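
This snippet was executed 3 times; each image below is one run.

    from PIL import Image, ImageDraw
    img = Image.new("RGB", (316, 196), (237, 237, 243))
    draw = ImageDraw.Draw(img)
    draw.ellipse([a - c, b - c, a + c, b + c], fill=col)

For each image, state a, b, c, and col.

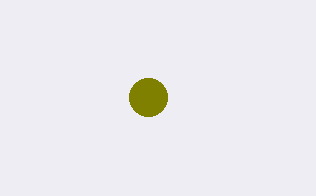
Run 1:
a = 148, b = 97, c = 19, col = 'olive'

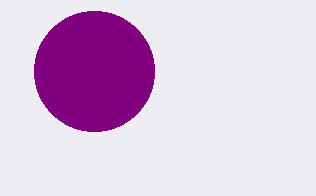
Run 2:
a = 94; b = 71; c = 60; col = 'purple'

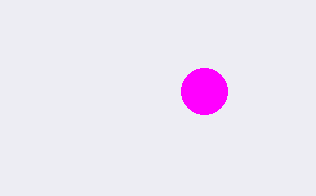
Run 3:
a = 204; b = 91; c = 23; col = 'magenta'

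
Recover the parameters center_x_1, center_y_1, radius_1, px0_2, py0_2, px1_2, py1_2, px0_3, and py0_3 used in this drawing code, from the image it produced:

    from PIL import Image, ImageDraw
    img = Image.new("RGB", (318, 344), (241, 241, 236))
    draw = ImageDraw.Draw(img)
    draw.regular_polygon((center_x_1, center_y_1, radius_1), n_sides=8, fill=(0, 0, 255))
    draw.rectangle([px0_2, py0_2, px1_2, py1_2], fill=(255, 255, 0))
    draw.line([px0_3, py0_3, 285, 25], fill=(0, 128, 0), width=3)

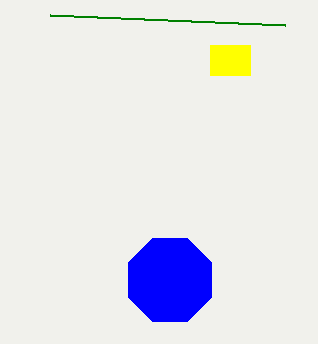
center_x_1 = 170
center_y_1 = 280
radius_1 = 45
px0_2 = 210
py0_2 = 45
px1_2 = 250
py1_2 = 75
px0_3 = 50
py0_3 = 15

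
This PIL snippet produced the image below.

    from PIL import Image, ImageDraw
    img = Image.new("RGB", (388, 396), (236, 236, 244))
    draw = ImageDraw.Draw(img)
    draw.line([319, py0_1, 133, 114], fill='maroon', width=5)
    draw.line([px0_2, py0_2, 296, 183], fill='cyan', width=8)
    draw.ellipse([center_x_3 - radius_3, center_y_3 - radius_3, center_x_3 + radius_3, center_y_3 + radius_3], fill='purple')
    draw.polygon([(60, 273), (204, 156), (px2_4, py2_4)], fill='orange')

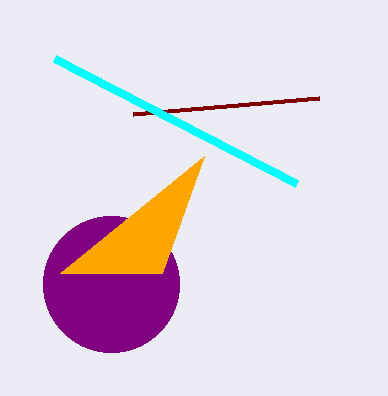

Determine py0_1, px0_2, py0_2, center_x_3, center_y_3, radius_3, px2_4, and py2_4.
py0_1 = 98, px0_2 = 54, py0_2 = 58, center_x_3 = 111, center_y_3 = 284, radius_3 = 68, px2_4 = 162, py2_4 = 273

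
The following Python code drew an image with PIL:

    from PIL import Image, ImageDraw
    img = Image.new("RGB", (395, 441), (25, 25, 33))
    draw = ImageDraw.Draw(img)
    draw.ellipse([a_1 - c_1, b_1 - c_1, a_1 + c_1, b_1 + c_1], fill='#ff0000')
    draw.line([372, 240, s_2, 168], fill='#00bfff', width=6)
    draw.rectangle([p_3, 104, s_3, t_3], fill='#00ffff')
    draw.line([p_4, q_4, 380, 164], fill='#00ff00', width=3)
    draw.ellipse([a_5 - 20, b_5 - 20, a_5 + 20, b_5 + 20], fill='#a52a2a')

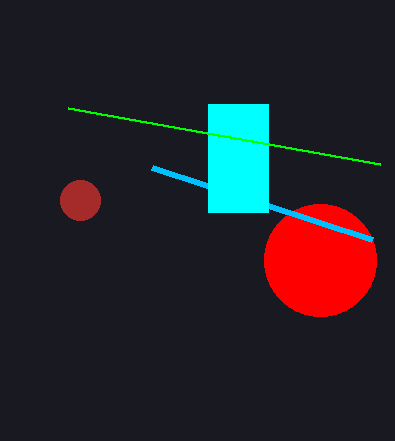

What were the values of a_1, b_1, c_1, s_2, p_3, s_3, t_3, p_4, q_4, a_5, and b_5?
a_1 = 320, b_1 = 260, c_1 = 56, s_2 = 152, p_3 = 208, s_3 = 268, t_3 = 212, p_4 = 68, q_4 = 108, a_5 = 80, b_5 = 200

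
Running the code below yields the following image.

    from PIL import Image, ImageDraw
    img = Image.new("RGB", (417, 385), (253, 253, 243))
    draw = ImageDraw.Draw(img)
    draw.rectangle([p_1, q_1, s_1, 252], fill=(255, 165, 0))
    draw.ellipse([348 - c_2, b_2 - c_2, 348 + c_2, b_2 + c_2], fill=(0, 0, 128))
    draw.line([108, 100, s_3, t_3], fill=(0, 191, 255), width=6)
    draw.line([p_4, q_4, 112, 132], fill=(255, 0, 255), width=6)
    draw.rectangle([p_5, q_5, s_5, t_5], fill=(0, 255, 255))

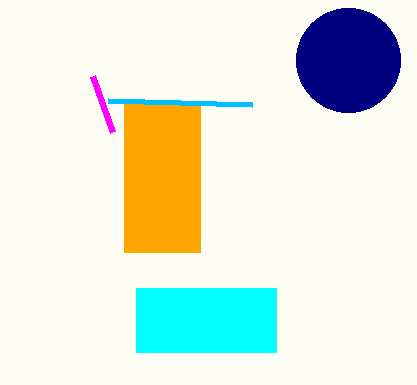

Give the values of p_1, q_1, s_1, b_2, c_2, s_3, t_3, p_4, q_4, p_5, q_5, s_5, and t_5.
p_1 = 124, q_1 = 104, s_1 = 200, b_2 = 60, c_2 = 52, s_3 = 252, t_3 = 104, p_4 = 92, q_4 = 76, p_5 = 136, q_5 = 288, s_5 = 276, t_5 = 352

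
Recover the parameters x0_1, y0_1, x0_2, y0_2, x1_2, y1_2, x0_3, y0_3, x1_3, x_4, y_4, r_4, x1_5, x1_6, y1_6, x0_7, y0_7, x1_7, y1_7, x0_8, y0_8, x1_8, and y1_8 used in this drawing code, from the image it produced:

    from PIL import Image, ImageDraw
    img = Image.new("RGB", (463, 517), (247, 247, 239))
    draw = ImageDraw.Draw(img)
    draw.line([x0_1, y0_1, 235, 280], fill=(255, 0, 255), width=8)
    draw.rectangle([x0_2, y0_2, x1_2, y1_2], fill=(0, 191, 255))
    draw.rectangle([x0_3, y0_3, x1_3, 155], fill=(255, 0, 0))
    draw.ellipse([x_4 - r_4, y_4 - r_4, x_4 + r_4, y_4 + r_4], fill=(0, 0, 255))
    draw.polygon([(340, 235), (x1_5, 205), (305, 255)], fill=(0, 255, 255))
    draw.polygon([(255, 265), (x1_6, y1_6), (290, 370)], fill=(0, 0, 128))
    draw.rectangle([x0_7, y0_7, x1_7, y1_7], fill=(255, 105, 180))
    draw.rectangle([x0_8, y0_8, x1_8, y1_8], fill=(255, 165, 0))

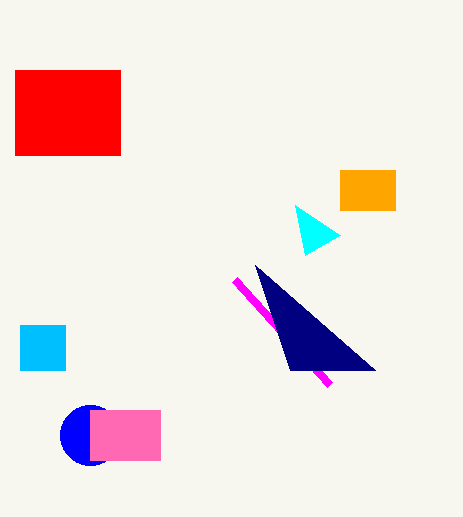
x0_1 = 330, y0_1 = 385, x0_2 = 20, y0_2 = 325, x1_2 = 65, y1_2 = 370, x0_3 = 15, y0_3 = 70, x1_3 = 120, x_4 = 90, y_4 = 435, r_4 = 30, x1_5 = 295, x1_6 = 375, y1_6 = 370, x0_7 = 90, y0_7 = 410, x1_7 = 160, y1_7 = 460, x0_8 = 340, y0_8 = 170, x1_8 = 395, y1_8 = 210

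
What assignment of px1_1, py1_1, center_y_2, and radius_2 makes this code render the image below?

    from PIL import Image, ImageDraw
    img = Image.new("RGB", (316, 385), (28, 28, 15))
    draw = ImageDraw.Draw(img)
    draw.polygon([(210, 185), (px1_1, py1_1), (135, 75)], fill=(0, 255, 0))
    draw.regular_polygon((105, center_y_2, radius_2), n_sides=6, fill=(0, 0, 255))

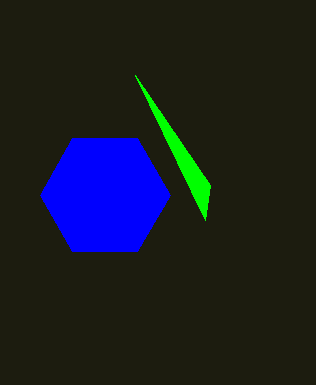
px1_1 = 205, py1_1 = 220, center_y_2 = 195, radius_2 = 65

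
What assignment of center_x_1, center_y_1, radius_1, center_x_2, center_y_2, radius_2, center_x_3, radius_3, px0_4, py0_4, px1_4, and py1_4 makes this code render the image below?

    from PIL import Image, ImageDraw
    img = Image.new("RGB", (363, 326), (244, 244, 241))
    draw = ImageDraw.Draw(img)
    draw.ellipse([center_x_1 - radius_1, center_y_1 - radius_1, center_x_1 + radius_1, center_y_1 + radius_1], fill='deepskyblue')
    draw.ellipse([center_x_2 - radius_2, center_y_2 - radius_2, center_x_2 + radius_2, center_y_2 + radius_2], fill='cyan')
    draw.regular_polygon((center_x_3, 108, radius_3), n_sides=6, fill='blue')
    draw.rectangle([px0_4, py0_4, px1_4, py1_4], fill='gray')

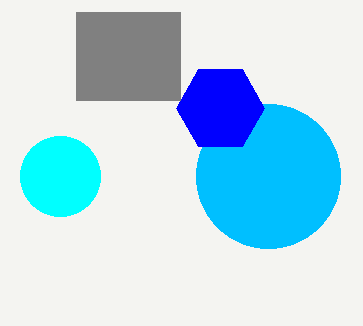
center_x_1 = 268; center_y_1 = 176; radius_1 = 72; center_x_2 = 60; center_y_2 = 176; radius_2 = 40; center_x_3 = 220; radius_3 = 44; px0_4 = 76; py0_4 = 12; px1_4 = 180; py1_4 = 100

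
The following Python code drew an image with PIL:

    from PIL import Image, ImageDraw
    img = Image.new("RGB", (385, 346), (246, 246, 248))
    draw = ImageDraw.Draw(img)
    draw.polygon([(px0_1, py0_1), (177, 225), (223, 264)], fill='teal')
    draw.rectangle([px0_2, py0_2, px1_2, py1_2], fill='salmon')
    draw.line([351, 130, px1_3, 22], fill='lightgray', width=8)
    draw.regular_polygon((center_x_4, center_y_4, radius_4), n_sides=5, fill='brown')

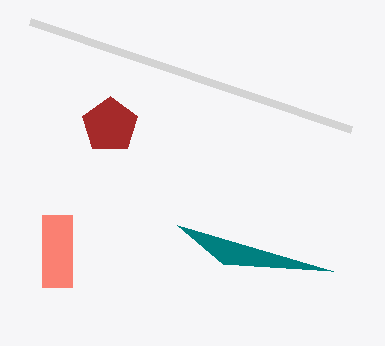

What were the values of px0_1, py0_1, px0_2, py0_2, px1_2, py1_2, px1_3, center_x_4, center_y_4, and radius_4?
px0_1 = 333; py0_1 = 271; px0_2 = 42; py0_2 = 215; px1_2 = 72; py1_2 = 287; px1_3 = 30; center_x_4 = 110; center_y_4 = 125; radius_4 = 29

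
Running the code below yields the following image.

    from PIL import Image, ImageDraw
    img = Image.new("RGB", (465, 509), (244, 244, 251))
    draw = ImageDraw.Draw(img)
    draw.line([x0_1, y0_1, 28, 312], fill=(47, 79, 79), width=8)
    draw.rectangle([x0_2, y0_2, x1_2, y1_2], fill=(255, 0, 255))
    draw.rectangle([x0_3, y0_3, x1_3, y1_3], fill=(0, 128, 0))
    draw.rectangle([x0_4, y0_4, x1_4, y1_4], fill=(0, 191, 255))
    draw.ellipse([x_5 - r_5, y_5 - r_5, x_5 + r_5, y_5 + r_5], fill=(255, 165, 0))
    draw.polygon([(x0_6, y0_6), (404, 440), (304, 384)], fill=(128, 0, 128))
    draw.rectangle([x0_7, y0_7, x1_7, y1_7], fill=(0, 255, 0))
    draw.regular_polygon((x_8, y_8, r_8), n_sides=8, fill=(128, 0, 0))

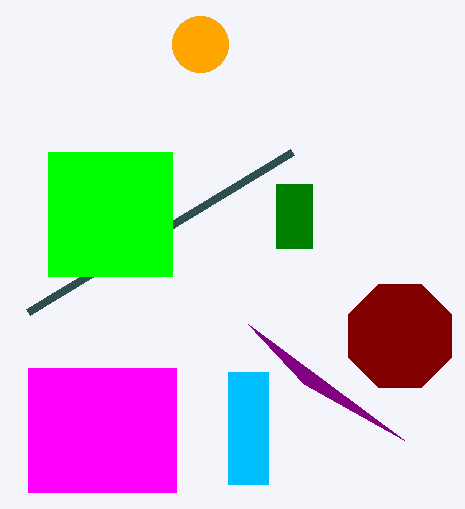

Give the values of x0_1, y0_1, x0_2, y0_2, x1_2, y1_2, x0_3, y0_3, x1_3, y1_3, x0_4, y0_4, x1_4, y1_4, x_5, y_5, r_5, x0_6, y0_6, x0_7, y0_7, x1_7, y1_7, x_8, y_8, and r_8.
x0_1 = 292
y0_1 = 152
x0_2 = 28
y0_2 = 368
x1_2 = 176
y1_2 = 492
x0_3 = 276
y0_3 = 184
x1_3 = 312
y1_3 = 248
x0_4 = 228
y0_4 = 372
x1_4 = 268
y1_4 = 484
x_5 = 200
y_5 = 44
r_5 = 28
x0_6 = 248
y0_6 = 324
x0_7 = 48
y0_7 = 152
x1_7 = 172
y1_7 = 276
x_8 = 400
y_8 = 336
r_8 = 56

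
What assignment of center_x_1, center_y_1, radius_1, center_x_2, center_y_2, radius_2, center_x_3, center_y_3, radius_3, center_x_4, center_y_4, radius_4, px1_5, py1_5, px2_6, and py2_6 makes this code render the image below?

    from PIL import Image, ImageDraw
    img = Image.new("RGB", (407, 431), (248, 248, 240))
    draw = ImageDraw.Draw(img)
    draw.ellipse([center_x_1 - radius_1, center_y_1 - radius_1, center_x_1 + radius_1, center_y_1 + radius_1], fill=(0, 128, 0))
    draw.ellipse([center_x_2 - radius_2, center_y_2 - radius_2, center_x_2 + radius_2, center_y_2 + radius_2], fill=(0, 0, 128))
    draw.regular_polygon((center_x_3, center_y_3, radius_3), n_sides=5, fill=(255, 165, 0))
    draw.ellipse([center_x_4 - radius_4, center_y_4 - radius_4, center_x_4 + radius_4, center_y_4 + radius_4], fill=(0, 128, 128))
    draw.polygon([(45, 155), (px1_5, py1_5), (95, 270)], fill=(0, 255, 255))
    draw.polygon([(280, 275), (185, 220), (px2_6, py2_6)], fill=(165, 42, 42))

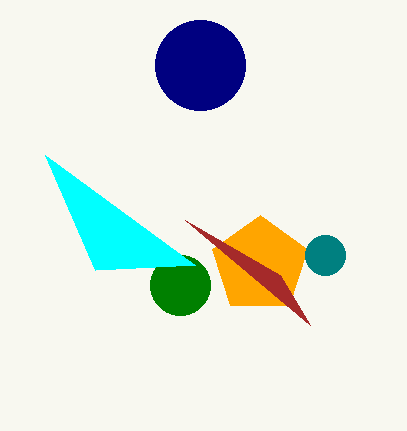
center_x_1 = 180
center_y_1 = 285
radius_1 = 30
center_x_2 = 200
center_y_2 = 65
radius_2 = 45
center_x_3 = 260
center_y_3 = 265
radius_3 = 50
center_x_4 = 325
center_y_4 = 255
radius_4 = 20
px1_5 = 195
py1_5 = 265
px2_6 = 310
py2_6 = 325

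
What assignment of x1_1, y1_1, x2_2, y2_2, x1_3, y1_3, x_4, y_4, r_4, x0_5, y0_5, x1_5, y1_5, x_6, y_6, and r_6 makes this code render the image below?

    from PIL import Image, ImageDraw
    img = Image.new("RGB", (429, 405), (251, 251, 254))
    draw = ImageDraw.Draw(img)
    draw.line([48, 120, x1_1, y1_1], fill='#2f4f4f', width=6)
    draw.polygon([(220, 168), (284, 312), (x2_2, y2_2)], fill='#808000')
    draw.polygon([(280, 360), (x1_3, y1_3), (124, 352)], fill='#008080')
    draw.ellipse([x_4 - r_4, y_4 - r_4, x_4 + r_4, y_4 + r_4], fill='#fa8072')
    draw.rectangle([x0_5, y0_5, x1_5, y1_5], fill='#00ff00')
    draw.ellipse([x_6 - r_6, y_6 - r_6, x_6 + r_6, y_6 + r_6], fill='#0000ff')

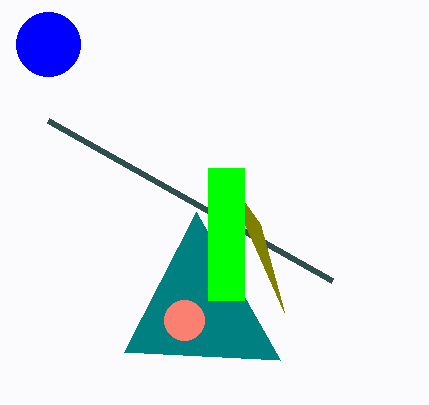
x1_1 = 332; y1_1 = 280; x2_2 = 260; y2_2 = 224; x1_3 = 196; y1_3 = 212; x_4 = 184; y_4 = 320; r_4 = 20; x0_5 = 208; y0_5 = 168; x1_5 = 244; y1_5 = 300; x_6 = 48; y_6 = 44; r_6 = 32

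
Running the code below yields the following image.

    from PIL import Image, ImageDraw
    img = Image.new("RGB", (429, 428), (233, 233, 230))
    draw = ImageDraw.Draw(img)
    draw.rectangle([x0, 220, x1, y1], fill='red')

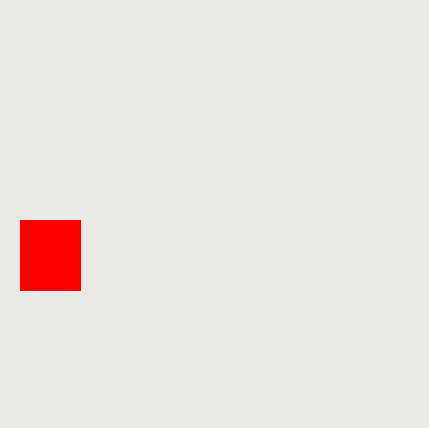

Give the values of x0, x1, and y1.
x0 = 20, x1 = 80, y1 = 290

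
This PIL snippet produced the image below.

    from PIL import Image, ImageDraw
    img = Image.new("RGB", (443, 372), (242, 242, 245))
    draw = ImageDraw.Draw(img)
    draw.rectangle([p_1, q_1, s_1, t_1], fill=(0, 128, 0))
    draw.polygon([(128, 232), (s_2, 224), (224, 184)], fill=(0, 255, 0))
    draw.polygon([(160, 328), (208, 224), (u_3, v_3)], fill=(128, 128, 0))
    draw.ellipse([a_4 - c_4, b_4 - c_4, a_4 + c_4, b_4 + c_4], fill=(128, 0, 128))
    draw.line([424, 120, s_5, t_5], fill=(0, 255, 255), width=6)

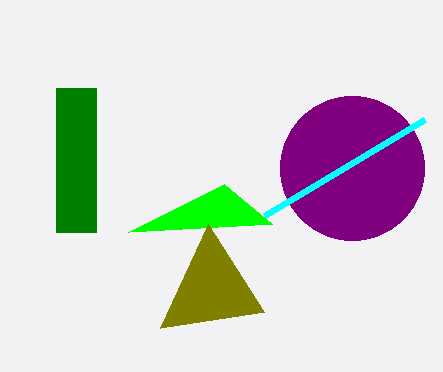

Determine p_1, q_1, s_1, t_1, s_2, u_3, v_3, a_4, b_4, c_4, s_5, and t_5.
p_1 = 56; q_1 = 88; s_1 = 96; t_1 = 232; s_2 = 272; u_3 = 264; v_3 = 312; a_4 = 352; b_4 = 168; c_4 = 72; s_5 = 264; t_5 = 216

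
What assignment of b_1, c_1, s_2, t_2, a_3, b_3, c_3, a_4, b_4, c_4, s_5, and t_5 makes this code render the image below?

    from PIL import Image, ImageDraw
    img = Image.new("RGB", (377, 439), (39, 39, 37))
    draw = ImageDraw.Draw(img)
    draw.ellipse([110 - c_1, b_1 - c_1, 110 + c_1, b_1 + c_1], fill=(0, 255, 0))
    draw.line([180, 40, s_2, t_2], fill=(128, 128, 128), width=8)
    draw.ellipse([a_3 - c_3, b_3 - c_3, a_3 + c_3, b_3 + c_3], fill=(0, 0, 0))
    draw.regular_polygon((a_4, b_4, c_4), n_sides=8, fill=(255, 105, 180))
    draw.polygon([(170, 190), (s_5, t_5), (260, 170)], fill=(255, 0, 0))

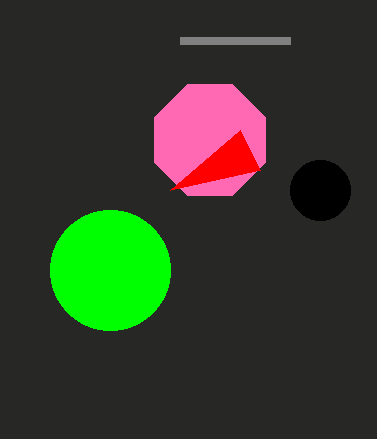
b_1 = 270
c_1 = 60
s_2 = 290
t_2 = 40
a_3 = 320
b_3 = 190
c_3 = 30
a_4 = 210
b_4 = 140
c_4 = 60
s_5 = 240
t_5 = 130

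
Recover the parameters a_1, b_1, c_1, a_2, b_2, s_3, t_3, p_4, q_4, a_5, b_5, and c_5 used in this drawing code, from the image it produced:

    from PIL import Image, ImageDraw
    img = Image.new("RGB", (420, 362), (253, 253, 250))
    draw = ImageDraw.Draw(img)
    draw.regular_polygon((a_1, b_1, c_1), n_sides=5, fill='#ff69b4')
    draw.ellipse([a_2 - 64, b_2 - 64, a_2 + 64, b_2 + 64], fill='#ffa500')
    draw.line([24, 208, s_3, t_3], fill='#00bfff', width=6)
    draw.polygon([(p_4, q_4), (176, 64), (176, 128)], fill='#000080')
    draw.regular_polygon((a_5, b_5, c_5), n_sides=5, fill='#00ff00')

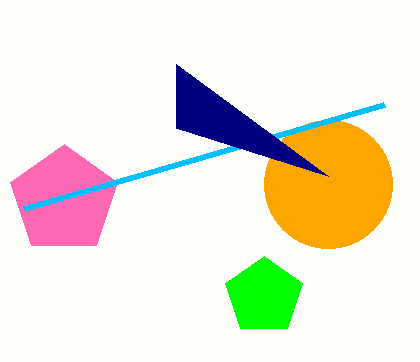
a_1 = 64
b_1 = 200
c_1 = 56
a_2 = 328
b_2 = 184
s_3 = 384
t_3 = 104
p_4 = 328
q_4 = 176
a_5 = 264
b_5 = 296
c_5 = 40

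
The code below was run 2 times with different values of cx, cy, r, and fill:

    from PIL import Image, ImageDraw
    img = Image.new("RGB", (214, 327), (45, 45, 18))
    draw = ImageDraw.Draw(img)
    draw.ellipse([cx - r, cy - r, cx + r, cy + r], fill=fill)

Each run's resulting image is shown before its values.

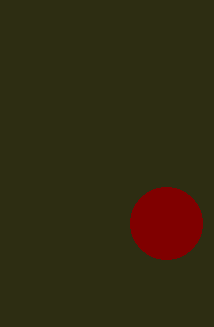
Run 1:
cx = 166
cy = 223
r = 36
fill = 'maroon'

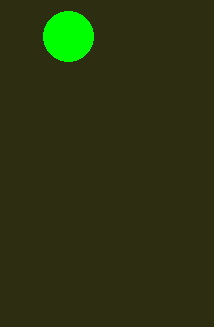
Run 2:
cx = 68; cy = 36; r = 25; fill = 'lime'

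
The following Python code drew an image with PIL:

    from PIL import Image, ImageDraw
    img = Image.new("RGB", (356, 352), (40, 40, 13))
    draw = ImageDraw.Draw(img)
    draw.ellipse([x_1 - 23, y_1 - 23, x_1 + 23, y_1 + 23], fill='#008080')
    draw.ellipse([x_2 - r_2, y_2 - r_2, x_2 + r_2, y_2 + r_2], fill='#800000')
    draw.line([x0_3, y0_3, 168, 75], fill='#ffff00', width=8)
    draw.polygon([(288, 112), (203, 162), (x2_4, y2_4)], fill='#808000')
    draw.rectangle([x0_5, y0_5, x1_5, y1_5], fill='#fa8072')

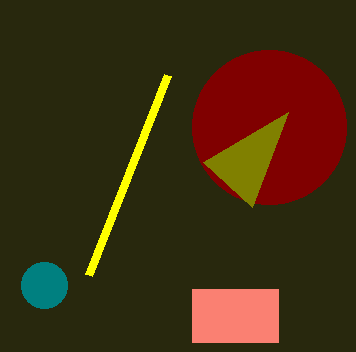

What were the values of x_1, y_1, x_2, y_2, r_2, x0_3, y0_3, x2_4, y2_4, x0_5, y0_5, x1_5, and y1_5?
x_1 = 44, y_1 = 285, x_2 = 269, y_2 = 127, r_2 = 77, x0_3 = 89, y0_3 = 275, x2_4 = 252, y2_4 = 207, x0_5 = 192, y0_5 = 289, x1_5 = 278, y1_5 = 342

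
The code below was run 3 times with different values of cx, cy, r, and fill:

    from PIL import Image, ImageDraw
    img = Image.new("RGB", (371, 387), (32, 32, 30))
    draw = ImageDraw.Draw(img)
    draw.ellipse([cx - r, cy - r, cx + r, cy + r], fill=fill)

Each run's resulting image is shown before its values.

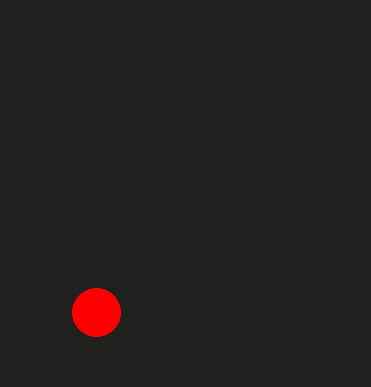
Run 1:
cx = 96; cy = 312; r = 24; fill = 'red'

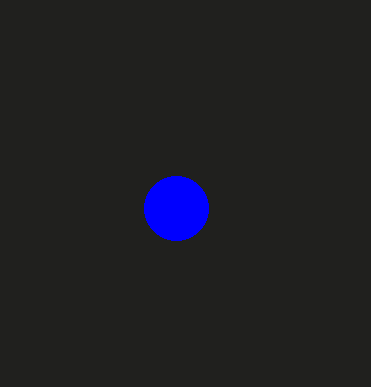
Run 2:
cx = 176, cy = 208, r = 32, fill = 'blue'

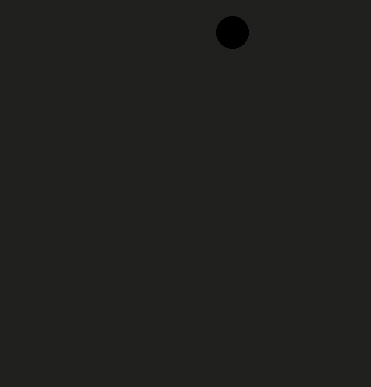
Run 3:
cx = 232, cy = 32, r = 16, fill = 'black'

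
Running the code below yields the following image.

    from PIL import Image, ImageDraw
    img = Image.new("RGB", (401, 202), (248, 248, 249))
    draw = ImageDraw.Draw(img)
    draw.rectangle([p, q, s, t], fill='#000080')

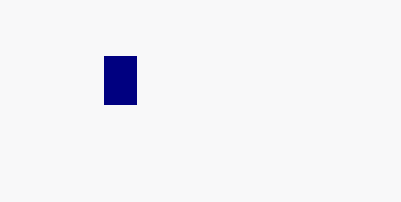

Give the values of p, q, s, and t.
p = 104
q = 56
s = 136
t = 104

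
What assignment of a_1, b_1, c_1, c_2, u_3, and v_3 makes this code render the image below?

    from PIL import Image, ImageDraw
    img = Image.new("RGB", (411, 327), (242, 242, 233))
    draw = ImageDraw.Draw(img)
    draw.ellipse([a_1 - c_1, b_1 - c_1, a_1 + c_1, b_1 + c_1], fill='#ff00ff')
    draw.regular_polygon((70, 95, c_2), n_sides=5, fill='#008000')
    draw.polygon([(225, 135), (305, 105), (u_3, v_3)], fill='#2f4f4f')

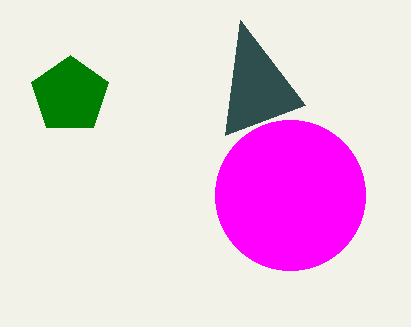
a_1 = 290; b_1 = 195; c_1 = 75; c_2 = 40; u_3 = 240; v_3 = 20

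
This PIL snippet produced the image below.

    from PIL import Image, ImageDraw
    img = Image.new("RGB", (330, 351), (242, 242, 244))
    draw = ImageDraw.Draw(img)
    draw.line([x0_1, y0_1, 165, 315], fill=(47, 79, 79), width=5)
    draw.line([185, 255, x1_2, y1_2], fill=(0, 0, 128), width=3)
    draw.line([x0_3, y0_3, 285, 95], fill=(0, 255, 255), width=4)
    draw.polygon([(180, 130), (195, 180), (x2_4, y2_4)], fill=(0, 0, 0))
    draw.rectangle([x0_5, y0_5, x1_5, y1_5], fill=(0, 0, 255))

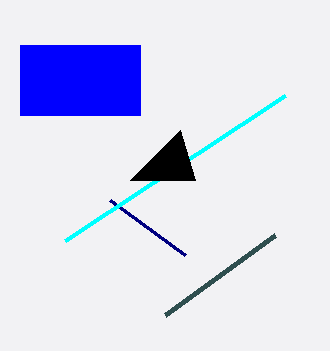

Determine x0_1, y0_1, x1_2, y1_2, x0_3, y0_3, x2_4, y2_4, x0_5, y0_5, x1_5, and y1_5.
x0_1 = 275, y0_1 = 235, x1_2 = 110, y1_2 = 200, x0_3 = 65, y0_3 = 240, x2_4 = 130, y2_4 = 180, x0_5 = 20, y0_5 = 45, x1_5 = 140, y1_5 = 115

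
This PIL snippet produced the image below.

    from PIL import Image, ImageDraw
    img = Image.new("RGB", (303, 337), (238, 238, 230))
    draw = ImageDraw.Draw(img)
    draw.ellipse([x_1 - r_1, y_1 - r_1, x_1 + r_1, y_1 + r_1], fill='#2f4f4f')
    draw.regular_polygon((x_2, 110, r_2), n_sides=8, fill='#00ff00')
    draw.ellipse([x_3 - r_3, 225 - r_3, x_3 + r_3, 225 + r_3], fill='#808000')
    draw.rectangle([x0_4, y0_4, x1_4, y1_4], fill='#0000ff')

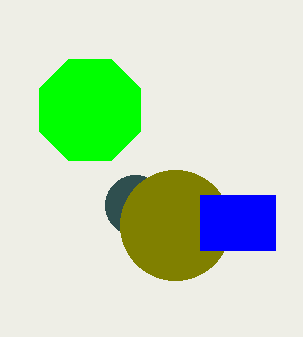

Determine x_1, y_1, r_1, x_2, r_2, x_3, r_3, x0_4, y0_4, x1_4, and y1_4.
x_1 = 135
y_1 = 205
r_1 = 30
x_2 = 90
r_2 = 55
x_3 = 175
r_3 = 55
x0_4 = 200
y0_4 = 195
x1_4 = 275
y1_4 = 250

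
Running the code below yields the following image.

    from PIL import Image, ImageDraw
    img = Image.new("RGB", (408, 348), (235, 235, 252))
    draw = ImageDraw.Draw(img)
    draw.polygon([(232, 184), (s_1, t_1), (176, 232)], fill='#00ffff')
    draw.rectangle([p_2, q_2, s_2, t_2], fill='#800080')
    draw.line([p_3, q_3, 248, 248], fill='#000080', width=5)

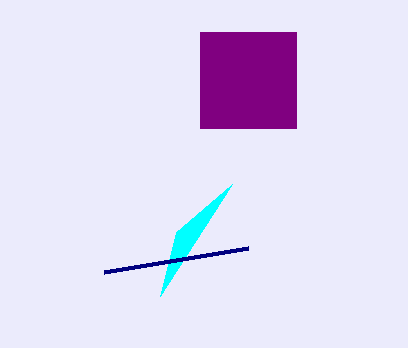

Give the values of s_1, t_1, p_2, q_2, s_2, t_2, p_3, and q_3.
s_1 = 160; t_1 = 296; p_2 = 200; q_2 = 32; s_2 = 296; t_2 = 128; p_3 = 104; q_3 = 272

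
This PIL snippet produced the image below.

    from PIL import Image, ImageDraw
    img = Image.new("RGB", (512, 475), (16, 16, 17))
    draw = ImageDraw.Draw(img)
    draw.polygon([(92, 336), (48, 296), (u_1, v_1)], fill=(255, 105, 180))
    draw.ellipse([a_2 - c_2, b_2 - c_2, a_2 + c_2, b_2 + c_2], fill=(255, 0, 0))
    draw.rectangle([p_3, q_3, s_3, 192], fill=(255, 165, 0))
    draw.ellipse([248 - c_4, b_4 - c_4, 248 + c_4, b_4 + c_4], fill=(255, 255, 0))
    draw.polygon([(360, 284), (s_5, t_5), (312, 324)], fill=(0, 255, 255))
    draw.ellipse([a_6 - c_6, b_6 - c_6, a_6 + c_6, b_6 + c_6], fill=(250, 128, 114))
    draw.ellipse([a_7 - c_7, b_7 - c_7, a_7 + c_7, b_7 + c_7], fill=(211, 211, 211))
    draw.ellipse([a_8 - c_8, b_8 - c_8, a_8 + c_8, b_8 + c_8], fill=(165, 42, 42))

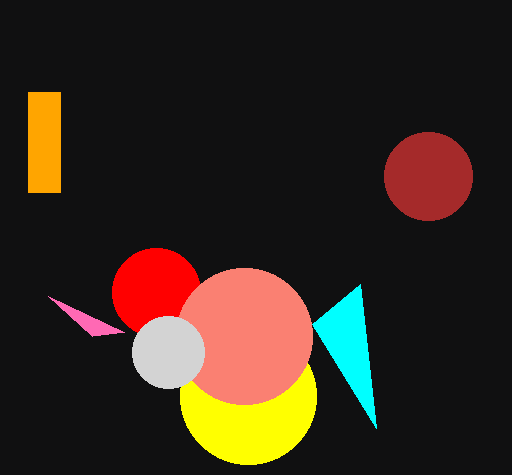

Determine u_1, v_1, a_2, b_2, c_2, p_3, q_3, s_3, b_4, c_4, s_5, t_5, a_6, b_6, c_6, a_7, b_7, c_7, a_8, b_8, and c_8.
u_1 = 124, v_1 = 332, a_2 = 156, b_2 = 292, c_2 = 44, p_3 = 28, q_3 = 92, s_3 = 60, b_4 = 396, c_4 = 68, s_5 = 376, t_5 = 428, a_6 = 244, b_6 = 336, c_6 = 68, a_7 = 168, b_7 = 352, c_7 = 36, a_8 = 428, b_8 = 176, c_8 = 44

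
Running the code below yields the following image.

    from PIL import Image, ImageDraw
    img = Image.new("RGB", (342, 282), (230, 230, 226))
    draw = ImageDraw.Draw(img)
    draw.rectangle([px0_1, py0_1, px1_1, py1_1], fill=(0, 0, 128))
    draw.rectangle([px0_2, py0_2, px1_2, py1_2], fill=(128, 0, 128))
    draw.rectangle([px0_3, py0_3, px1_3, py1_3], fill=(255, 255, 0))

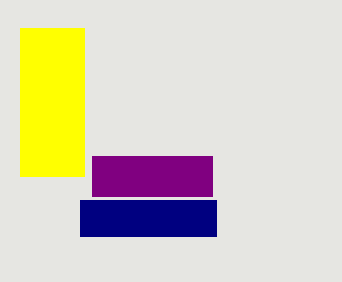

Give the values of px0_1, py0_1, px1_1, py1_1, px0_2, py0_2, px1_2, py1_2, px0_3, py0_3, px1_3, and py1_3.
px0_1 = 80, py0_1 = 200, px1_1 = 216, py1_1 = 236, px0_2 = 92, py0_2 = 156, px1_2 = 212, py1_2 = 196, px0_3 = 20, py0_3 = 28, px1_3 = 84, py1_3 = 176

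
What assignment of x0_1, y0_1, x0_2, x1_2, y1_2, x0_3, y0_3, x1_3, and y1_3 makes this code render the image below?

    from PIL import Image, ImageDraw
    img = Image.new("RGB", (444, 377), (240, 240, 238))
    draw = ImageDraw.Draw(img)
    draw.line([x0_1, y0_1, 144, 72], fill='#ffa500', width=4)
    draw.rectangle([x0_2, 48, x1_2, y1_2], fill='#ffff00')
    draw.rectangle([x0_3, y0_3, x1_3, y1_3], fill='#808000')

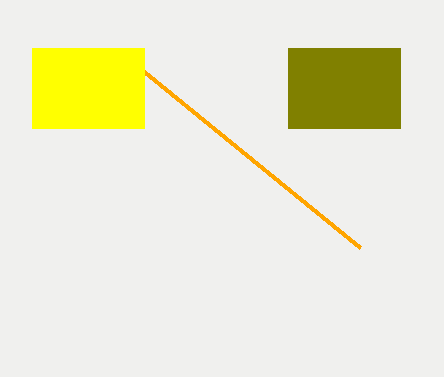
x0_1 = 360
y0_1 = 248
x0_2 = 32
x1_2 = 144
y1_2 = 128
x0_3 = 288
y0_3 = 48
x1_3 = 400
y1_3 = 128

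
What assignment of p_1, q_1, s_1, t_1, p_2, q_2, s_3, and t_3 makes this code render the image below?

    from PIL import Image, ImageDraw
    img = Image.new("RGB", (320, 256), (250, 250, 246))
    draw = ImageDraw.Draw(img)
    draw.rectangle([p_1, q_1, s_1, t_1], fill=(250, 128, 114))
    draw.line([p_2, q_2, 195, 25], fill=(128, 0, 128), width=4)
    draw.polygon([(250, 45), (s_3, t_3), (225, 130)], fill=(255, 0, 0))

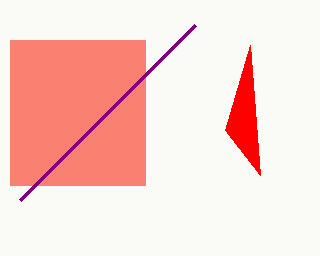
p_1 = 10, q_1 = 40, s_1 = 145, t_1 = 185, p_2 = 20, q_2 = 200, s_3 = 260, t_3 = 175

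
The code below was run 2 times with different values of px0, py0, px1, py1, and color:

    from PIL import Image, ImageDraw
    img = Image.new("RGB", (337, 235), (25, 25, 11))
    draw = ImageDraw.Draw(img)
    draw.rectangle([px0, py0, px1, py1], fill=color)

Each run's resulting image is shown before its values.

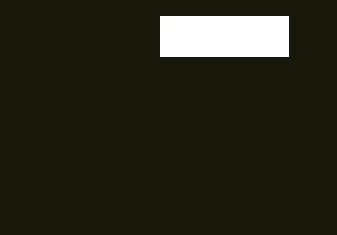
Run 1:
px0 = 160, py0 = 16, px1 = 288, py1 = 56, color = 'white'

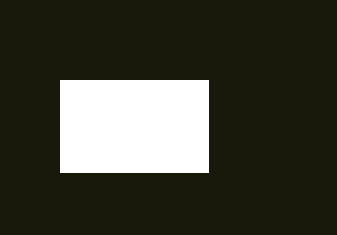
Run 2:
px0 = 60; py0 = 80; px1 = 208; py1 = 172; color = 'white'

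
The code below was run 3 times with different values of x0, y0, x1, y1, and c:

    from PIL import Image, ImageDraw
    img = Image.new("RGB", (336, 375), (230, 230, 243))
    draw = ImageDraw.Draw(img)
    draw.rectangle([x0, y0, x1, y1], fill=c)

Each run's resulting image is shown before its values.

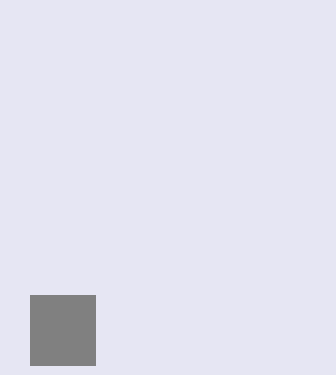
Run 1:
x0 = 30; y0 = 295; x1 = 95; y1 = 365; c = 'gray'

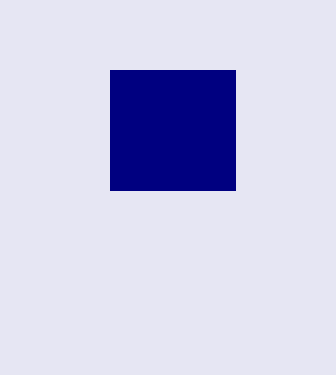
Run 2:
x0 = 110
y0 = 70
x1 = 235
y1 = 190
c = 'navy'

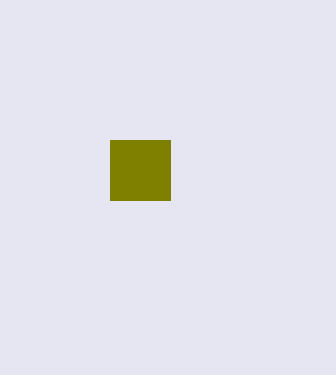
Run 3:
x0 = 110; y0 = 140; x1 = 170; y1 = 200; c = 'olive'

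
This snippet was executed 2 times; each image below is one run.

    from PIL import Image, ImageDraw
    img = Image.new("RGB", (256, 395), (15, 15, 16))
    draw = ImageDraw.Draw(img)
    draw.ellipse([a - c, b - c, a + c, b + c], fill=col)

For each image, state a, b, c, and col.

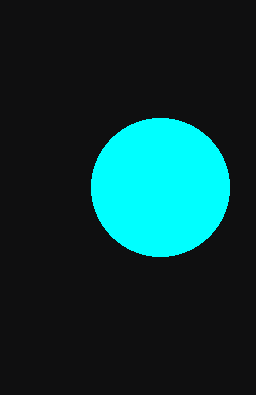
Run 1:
a = 160, b = 187, c = 69, col = 'cyan'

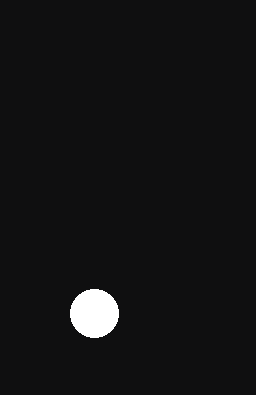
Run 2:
a = 94
b = 313
c = 24
col = 'white'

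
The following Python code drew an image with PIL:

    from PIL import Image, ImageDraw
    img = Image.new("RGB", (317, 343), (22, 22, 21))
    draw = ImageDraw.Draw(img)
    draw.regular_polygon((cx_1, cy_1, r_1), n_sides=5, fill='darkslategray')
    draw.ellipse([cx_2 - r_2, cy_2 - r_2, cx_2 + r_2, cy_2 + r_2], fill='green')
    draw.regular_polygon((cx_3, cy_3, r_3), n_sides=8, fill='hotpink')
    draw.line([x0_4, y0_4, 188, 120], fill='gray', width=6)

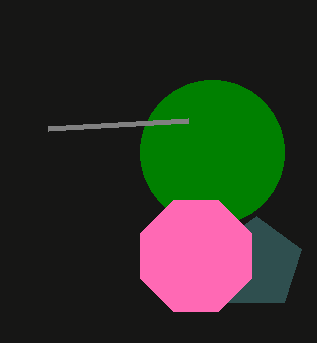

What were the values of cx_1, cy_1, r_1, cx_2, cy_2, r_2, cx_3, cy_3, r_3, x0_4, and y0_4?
cx_1 = 256; cy_1 = 264; r_1 = 48; cx_2 = 212; cy_2 = 152; r_2 = 72; cx_3 = 196; cy_3 = 256; r_3 = 60; x0_4 = 48; y0_4 = 128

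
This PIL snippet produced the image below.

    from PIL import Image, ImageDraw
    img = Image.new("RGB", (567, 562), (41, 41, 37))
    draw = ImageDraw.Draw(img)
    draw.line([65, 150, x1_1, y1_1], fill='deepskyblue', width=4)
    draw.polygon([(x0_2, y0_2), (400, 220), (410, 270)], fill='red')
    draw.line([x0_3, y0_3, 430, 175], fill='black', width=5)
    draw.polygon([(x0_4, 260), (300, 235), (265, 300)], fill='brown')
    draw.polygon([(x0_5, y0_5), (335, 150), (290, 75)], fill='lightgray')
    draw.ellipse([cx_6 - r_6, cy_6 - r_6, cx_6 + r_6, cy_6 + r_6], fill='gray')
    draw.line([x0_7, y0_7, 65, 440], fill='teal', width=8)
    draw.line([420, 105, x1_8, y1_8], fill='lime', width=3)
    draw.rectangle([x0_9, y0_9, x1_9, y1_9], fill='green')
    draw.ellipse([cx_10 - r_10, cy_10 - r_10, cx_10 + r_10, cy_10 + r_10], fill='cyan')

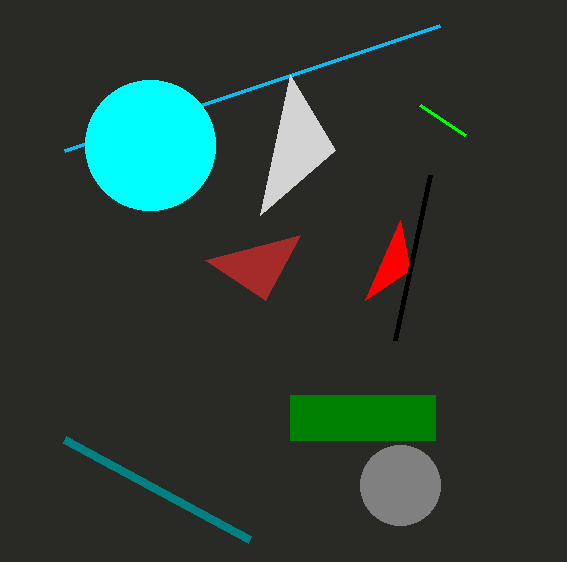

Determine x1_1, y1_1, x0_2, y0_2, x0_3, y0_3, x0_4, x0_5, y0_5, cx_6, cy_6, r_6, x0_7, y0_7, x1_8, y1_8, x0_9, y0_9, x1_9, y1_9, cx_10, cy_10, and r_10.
x1_1 = 440, y1_1 = 25, x0_2 = 365, y0_2 = 300, x0_3 = 395, y0_3 = 340, x0_4 = 205, x0_5 = 260, y0_5 = 215, cx_6 = 400, cy_6 = 485, r_6 = 40, x0_7 = 250, y0_7 = 540, x1_8 = 465, y1_8 = 135, x0_9 = 290, y0_9 = 395, x1_9 = 435, y1_9 = 440, cx_10 = 150, cy_10 = 145, r_10 = 65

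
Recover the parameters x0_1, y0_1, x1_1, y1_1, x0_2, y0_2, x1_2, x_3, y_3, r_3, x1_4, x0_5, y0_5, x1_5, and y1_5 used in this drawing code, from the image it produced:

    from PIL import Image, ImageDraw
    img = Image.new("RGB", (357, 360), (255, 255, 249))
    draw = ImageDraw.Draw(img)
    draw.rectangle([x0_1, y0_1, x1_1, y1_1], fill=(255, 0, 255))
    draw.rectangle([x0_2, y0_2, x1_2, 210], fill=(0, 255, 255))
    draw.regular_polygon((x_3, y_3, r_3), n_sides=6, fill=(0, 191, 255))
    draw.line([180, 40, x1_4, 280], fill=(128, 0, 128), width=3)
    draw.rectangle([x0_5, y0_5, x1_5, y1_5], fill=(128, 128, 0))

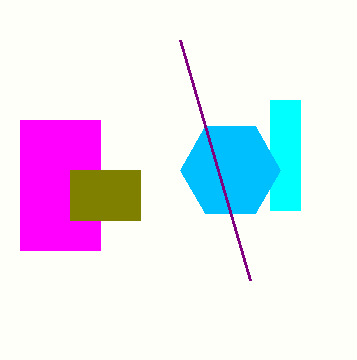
x0_1 = 20; y0_1 = 120; x1_1 = 100; y1_1 = 250; x0_2 = 270; y0_2 = 100; x1_2 = 300; x_3 = 230; y_3 = 170; r_3 = 50; x1_4 = 250; x0_5 = 70; y0_5 = 170; x1_5 = 140; y1_5 = 220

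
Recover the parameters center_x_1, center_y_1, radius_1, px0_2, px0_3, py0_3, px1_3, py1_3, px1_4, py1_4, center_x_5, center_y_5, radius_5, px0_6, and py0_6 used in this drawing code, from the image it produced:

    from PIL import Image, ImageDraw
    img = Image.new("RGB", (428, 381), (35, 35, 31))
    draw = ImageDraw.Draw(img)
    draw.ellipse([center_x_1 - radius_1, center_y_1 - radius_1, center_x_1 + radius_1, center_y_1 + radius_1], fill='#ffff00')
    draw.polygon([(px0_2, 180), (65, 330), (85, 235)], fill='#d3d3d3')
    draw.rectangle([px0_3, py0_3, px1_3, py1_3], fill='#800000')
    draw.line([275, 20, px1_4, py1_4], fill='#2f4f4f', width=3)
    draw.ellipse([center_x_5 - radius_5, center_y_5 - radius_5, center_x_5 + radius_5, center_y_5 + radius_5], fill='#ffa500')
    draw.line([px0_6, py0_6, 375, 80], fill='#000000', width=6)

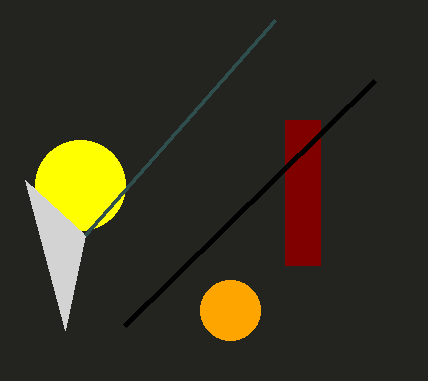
center_x_1 = 80, center_y_1 = 185, radius_1 = 45, px0_2 = 25, px0_3 = 285, py0_3 = 120, px1_3 = 320, py1_3 = 265, px1_4 = 85, py1_4 = 235, center_x_5 = 230, center_y_5 = 310, radius_5 = 30, px0_6 = 125, py0_6 = 325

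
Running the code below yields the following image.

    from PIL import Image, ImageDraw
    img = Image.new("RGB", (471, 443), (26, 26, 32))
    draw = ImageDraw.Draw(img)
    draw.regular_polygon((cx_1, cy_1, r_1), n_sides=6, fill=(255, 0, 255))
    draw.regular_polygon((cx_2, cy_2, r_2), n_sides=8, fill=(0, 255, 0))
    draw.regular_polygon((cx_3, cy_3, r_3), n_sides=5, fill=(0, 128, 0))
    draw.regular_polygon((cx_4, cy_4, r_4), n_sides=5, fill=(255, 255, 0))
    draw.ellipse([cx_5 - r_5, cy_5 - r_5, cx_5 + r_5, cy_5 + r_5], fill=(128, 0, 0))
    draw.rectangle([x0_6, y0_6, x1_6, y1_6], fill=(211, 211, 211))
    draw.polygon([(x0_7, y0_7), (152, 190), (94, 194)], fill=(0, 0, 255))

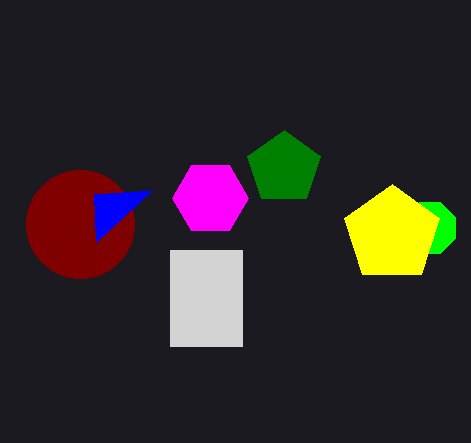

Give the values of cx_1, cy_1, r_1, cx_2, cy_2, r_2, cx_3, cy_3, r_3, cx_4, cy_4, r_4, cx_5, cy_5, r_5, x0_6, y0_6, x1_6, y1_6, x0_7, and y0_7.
cx_1 = 210
cy_1 = 198
r_1 = 38
cx_2 = 430
cy_2 = 228
r_2 = 28
cx_3 = 284
cy_3 = 168
r_3 = 38
cx_4 = 392
cy_4 = 234
r_4 = 50
cx_5 = 80
cy_5 = 224
r_5 = 54
x0_6 = 170
y0_6 = 250
x1_6 = 242
y1_6 = 346
x0_7 = 96
y0_7 = 242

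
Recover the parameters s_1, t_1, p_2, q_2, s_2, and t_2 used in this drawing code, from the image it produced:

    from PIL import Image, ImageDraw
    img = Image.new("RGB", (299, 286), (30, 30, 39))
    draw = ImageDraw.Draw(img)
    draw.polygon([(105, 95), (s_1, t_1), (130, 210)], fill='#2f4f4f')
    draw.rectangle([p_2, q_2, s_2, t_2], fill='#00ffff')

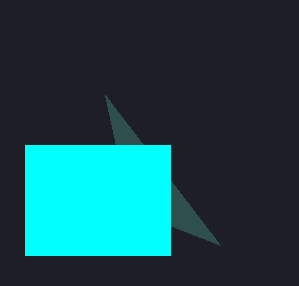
s_1 = 220; t_1 = 245; p_2 = 25; q_2 = 145; s_2 = 170; t_2 = 255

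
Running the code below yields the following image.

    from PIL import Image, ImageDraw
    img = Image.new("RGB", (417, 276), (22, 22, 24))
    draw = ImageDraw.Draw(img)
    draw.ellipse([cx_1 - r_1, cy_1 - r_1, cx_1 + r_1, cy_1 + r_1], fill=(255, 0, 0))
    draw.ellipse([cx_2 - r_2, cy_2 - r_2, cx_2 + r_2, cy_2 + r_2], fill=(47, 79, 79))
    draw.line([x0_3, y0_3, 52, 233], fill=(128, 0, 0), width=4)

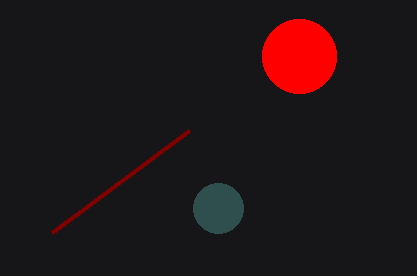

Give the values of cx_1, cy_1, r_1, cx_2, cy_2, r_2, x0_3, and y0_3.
cx_1 = 299, cy_1 = 56, r_1 = 37, cx_2 = 218, cy_2 = 208, r_2 = 25, x0_3 = 189, y0_3 = 131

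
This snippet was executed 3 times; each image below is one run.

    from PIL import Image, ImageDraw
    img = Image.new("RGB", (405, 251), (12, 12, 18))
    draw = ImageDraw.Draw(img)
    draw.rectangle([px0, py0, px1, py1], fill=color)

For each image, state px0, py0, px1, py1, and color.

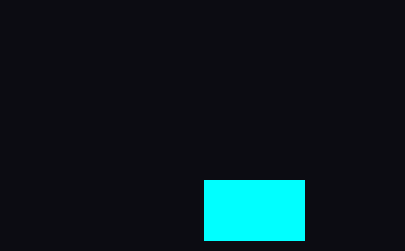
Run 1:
px0 = 204; py0 = 180; px1 = 304; py1 = 240; color = 'cyan'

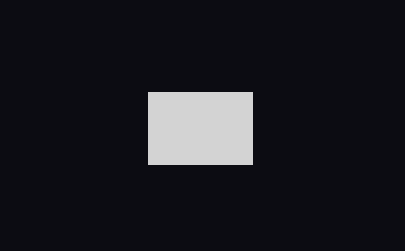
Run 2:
px0 = 148, py0 = 92, px1 = 252, py1 = 164, color = 'lightgray'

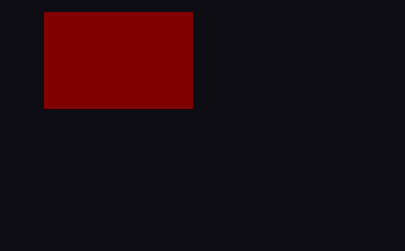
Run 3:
px0 = 44, py0 = 12, px1 = 192, py1 = 108, color = 'maroon'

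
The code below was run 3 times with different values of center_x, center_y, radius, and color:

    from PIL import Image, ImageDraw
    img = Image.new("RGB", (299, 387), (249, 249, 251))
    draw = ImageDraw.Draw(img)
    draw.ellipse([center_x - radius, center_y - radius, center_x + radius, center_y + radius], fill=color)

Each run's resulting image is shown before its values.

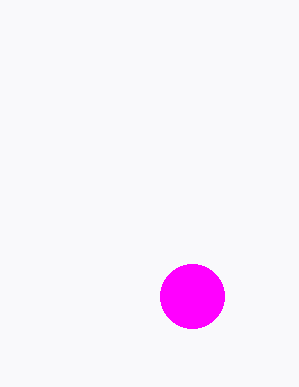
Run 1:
center_x = 192
center_y = 296
radius = 32
color = 'magenta'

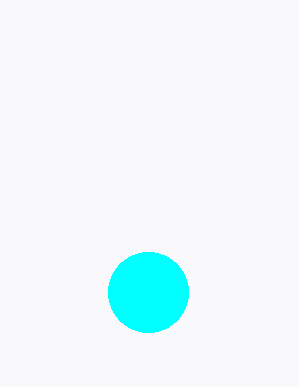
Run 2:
center_x = 148
center_y = 292
radius = 40
color = 'cyan'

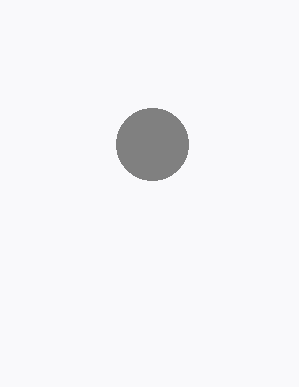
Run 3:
center_x = 152; center_y = 144; radius = 36; color = 'gray'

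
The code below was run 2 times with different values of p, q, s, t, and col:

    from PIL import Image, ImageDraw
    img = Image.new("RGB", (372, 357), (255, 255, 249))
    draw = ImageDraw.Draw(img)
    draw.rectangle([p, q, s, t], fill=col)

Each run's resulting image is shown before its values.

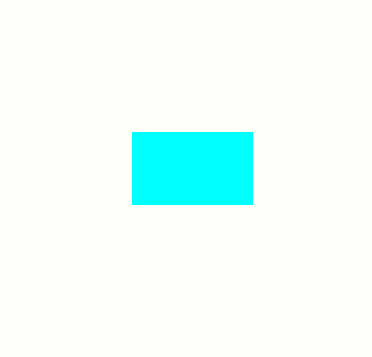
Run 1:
p = 132; q = 132; s = 252; t = 204; col = 'cyan'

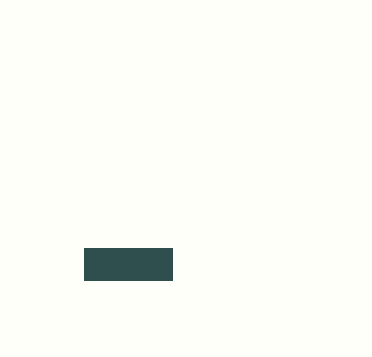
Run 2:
p = 84, q = 248, s = 172, t = 280, col = 'darkslategray'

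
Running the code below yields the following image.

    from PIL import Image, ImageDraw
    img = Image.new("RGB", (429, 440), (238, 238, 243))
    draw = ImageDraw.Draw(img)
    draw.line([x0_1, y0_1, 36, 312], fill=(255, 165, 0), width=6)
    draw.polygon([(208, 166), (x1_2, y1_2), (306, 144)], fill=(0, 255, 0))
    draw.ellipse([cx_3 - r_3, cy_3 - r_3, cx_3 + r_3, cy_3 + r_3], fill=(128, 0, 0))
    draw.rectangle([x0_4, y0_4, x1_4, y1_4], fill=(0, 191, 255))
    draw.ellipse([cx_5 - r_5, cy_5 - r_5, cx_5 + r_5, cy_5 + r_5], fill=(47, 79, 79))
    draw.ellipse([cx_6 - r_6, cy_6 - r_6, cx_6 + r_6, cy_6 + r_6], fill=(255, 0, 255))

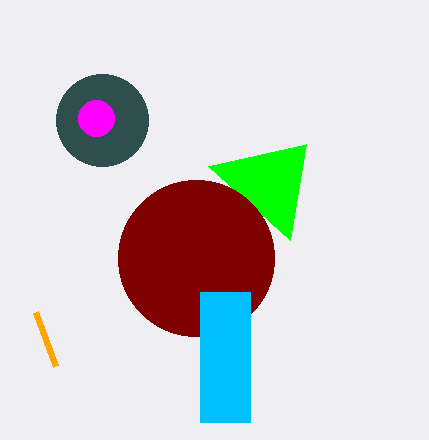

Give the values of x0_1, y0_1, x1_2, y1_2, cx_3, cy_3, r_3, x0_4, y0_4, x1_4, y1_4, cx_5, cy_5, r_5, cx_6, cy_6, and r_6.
x0_1 = 56
y0_1 = 366
x1_2 = 290
y1_2 = 240
cx_3 = 196
cy_3 = 258
r_3 = 78
x0_4 = 200
y0_4 = 292
x1_4 = 250
y1_4 = 422
cx_5 = 102
cy_5 = 120
r_5 = 46
cx_6 = 96
cy_6 = 118
r_6 = 18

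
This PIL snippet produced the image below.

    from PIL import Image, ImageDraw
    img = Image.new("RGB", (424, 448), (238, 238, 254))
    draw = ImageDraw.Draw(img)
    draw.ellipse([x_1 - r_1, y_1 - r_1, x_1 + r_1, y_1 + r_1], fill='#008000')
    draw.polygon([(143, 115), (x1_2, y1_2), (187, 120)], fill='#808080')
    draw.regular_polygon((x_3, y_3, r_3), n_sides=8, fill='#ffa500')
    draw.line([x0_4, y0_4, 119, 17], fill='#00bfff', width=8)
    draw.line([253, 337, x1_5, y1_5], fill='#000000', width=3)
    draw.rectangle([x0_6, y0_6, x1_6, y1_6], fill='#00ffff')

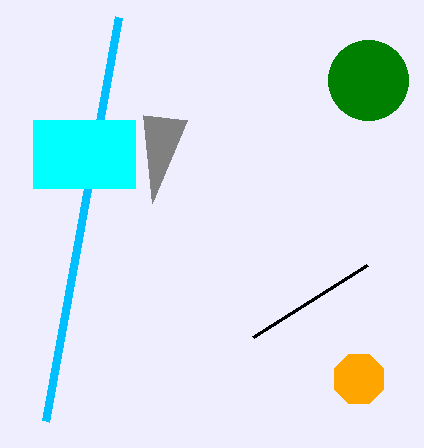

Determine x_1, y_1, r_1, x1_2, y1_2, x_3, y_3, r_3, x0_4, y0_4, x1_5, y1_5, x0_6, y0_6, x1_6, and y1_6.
x_1 = 368, y_1 = 80, r_1 = 40, x1_2 = 152, y1_2 = 203, x_3 = 359, y_3 = 379, r_3 = 27, x0_4 = 46, y0_4 = 421, x1_5 = 367, y1_5 = 265, x0_6 = 33, y0_6 = 120, x1_6 = 135, y1_6 = 188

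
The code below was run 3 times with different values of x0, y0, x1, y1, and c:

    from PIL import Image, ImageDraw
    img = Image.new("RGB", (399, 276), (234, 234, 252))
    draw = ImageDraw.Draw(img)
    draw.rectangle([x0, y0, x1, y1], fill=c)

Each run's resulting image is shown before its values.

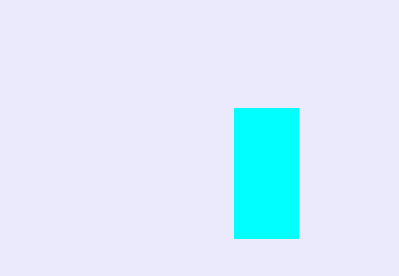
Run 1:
x0 = 234, y0 = 108, x1 = 298, y1 = 238, c = 'cyan'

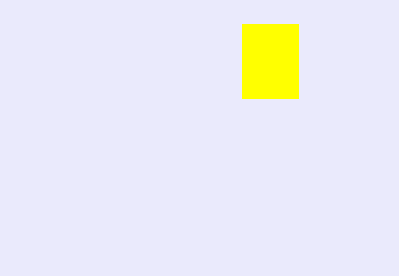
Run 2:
x0 = 242, y0 = 24, x1 = 298, y1 = 98, c = 'yellow'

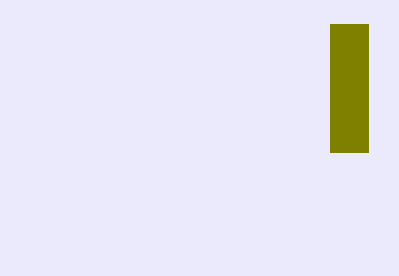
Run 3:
x0 = 330, y0 = 24, x1 = 368, y1 = 152, c = 'olive'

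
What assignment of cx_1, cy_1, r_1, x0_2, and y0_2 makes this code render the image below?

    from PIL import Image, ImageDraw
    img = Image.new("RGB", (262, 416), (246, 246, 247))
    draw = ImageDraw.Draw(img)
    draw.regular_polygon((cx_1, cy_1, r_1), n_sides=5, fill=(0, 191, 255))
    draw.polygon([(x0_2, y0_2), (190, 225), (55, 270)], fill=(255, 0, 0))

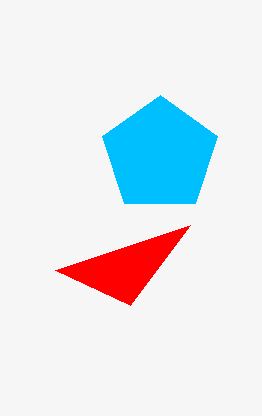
cx_1 = 160, cy_1 = 155, r_1 = 60, x0_2 = 130, y0_2 = 305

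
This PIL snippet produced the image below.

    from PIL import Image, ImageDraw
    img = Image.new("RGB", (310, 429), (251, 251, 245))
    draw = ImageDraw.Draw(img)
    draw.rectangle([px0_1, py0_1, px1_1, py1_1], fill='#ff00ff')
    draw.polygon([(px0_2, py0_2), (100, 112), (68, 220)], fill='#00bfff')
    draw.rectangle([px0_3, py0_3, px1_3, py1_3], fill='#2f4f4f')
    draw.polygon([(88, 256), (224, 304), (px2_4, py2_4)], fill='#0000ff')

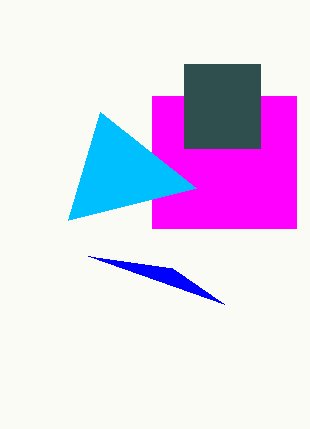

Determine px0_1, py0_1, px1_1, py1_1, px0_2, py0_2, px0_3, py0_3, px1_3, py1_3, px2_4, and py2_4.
px0_1 = 152
py0_1 = 96
px1_1 = 296
py1_1 = 228
px0_2 = 196
py0_2 = 188
px0_3 = 184
py0_3 = 64
px1_3 = 260
py1_3 = 148
px2_4 = 172
py2_4 = 268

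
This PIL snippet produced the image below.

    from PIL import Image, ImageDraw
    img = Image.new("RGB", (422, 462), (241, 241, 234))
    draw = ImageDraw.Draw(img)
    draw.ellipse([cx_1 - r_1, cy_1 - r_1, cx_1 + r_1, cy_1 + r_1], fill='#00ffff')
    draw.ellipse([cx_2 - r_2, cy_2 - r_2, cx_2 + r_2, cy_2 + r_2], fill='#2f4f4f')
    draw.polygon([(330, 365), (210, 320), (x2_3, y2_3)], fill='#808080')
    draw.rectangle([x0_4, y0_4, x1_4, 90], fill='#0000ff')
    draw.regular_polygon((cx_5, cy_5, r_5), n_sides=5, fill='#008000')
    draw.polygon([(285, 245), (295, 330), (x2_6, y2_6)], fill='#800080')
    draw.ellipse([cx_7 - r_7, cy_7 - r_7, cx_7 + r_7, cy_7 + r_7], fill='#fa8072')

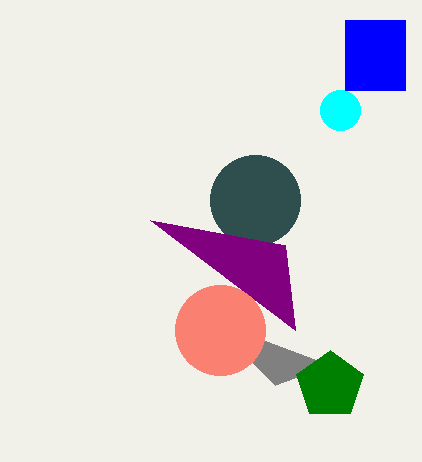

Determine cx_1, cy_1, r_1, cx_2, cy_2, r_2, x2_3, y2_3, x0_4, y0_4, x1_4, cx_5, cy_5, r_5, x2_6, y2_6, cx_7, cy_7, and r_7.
cx_1 = 340; cy_1 = 110; r_1 = 20; cx_2 = 255; cy_2 = 200; r_2 = 45; x2_3 = 275; y2_3 = 385; x0_4 = 345; y0_4 = 20; x1_4 = 405; cx_5 = 330; cy_5 = 385; r_5 = 35; x2_6 = 150; y2_6 = 220; cx_7 = 220; cy_7 = 330; r_7 = 45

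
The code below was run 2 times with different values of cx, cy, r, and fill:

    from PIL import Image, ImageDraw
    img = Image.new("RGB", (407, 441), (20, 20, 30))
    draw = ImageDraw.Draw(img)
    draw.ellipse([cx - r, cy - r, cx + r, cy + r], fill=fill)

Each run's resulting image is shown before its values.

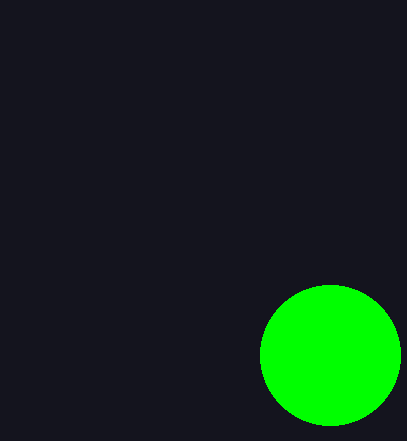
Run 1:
cx = 330; cy = 355; r = 70; fill = 'lime'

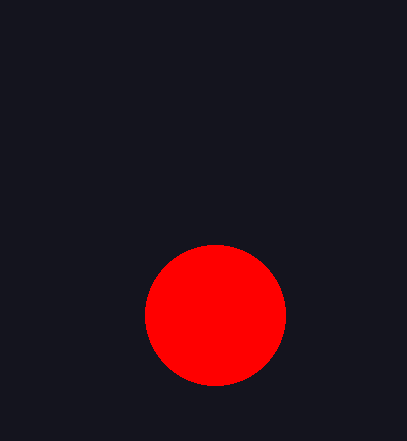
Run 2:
cx = 215, cy = 315, r = 70, fill = 'red'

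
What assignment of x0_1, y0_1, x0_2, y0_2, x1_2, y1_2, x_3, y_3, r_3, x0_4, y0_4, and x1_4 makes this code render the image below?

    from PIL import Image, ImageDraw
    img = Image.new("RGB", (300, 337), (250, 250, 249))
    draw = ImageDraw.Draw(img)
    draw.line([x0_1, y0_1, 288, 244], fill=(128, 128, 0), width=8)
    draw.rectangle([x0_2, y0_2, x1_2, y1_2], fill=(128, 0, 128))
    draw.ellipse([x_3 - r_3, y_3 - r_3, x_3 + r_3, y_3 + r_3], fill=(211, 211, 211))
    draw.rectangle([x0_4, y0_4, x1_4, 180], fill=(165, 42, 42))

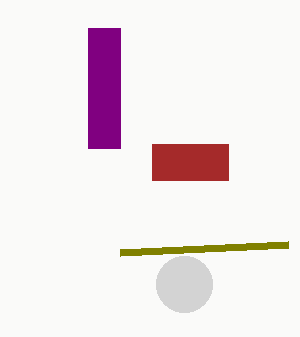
x0_1 = 120; y0_1 = 252; x0_2 = 88; y0_2 = 28; x1_2 = 120; y1_2 = 148; x_3 = 184; y_3 = 284; r_3 = 28; x0_4 = 152; y0_4 = 144; x1_4 = 228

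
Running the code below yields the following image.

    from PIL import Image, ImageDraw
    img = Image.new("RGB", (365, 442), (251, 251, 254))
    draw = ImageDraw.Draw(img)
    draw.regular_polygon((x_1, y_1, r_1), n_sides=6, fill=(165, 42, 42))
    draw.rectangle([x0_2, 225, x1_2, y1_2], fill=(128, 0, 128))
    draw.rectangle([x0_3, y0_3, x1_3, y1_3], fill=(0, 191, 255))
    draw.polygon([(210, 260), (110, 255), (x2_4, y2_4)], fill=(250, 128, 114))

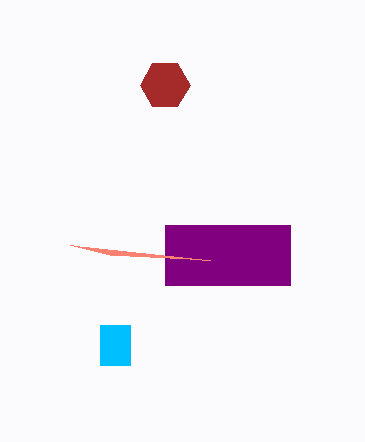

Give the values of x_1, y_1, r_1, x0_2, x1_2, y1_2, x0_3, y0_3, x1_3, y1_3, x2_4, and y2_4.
x_1 = 165, y_1 = 85, r_1 = 25, x0_2 = 165, x1_2 = 290, y1_2 = 285, x0_3 = 100, y0_3 = 325, x1_3 = 130, y1_3 = 365, x2_4 = 70, y2_4 = 245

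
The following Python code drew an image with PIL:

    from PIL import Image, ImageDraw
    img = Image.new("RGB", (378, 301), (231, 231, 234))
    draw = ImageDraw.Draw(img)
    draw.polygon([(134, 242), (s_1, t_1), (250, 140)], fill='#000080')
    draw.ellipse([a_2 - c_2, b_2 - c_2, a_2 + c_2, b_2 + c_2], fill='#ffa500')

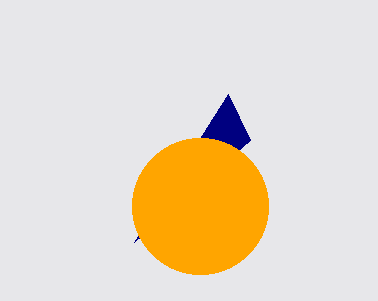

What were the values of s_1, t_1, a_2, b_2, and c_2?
s_1 = 228
t_1 = 94
a_2 = 200
b_2 = 206
c_2 = 68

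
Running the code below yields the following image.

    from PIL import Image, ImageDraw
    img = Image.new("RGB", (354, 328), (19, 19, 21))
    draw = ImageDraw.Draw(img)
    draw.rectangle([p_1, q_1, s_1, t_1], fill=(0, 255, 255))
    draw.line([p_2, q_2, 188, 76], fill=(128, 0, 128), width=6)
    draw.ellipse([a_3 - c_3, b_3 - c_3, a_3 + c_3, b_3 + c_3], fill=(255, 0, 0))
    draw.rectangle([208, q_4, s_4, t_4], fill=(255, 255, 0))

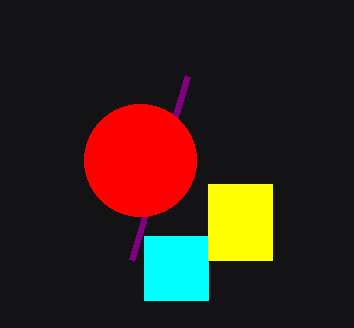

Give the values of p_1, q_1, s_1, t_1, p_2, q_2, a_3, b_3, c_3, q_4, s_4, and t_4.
p_1 = 144; q_1 = 236; s_1 = 208; t_1 = 300; p_2 = 132; q_2 = 260; a_3 = 140; b_3 = 160; c_3 = 56; q_4 = 184; s_4 = 272; t_4 = 260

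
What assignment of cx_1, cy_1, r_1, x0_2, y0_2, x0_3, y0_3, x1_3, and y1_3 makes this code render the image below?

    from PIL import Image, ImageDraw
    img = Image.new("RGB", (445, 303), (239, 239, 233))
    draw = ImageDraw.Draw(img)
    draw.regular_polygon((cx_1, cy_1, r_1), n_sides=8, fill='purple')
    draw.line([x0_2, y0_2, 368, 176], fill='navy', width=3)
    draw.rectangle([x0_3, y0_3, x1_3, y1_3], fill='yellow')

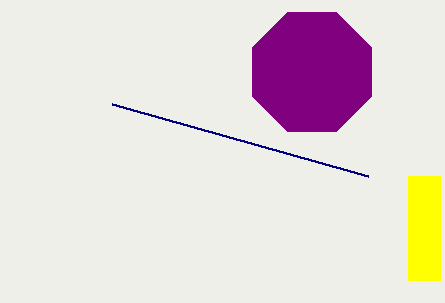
cx_1 = 312
cy_1 = 72
r_1 = 64
x0_2 = 112
y0_2 = 104
x0_3 = 408
y0_3 = 176
x1_3 = 440
y1_3 = 280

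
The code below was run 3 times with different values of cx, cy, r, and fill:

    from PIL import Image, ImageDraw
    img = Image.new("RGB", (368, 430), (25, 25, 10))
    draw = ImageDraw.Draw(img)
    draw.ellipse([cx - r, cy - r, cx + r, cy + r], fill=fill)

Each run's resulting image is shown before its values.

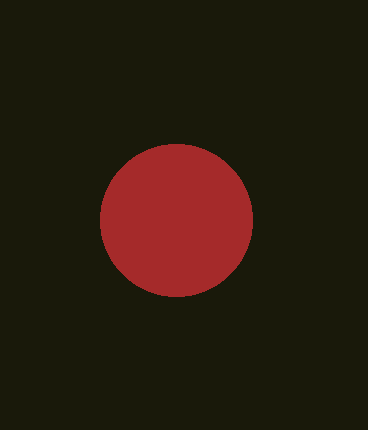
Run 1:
cx = 176, cy = 220, r = 76, fill = 'brown'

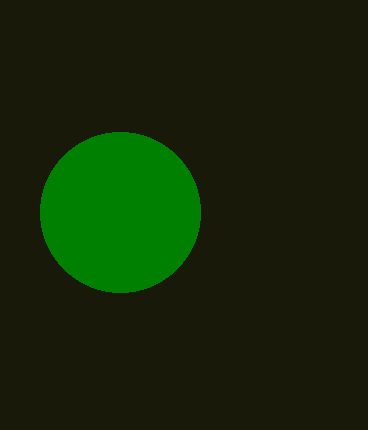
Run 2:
cx = 120
cy = 212
r = 80
fill = 'green'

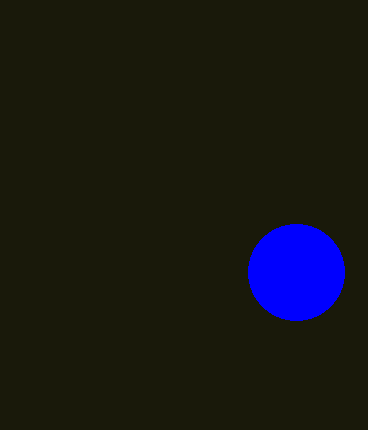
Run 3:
cx = 296; cy = 272; r = 48; fill = 'blue'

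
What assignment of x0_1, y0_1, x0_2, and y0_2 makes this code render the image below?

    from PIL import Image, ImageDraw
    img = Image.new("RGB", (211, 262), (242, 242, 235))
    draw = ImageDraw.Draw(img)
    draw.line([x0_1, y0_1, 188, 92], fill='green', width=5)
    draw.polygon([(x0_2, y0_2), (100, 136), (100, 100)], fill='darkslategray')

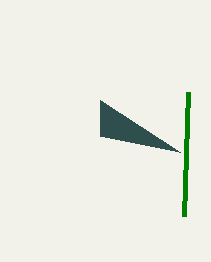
x0_1 = 184; y0_1 = 216; x0_2 = 180; y0_2 = 152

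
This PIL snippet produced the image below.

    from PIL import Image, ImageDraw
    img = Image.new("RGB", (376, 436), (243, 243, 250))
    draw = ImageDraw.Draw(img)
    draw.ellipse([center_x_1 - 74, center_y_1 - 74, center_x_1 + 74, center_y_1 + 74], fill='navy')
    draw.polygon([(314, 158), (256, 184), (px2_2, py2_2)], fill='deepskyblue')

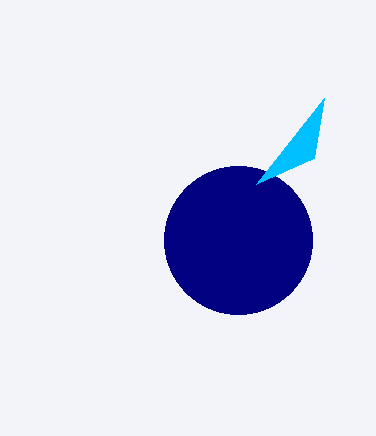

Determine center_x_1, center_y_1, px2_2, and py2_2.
center_x_1 = 238; center_y_1 = 240; px2_2 = 324; py2_2 = 98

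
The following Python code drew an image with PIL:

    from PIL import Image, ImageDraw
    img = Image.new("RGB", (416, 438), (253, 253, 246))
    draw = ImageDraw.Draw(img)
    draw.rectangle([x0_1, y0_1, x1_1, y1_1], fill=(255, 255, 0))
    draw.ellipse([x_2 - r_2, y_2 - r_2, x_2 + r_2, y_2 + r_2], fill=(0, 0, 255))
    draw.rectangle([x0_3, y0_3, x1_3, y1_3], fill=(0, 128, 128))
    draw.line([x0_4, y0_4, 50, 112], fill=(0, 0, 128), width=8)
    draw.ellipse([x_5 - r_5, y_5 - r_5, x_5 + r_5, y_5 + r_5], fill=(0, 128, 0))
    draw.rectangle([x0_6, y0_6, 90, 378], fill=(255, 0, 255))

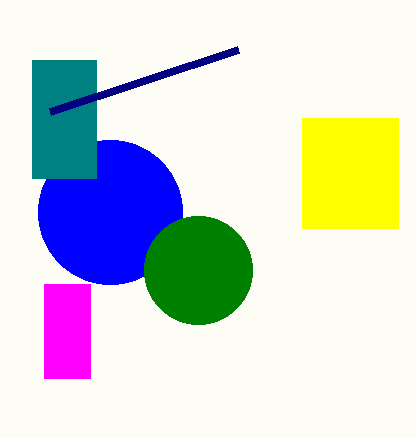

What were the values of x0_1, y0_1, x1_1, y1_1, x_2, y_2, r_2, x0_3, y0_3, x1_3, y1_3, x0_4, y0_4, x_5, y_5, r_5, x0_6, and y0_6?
x0_1 = 302, y0_1 = 118, x1_1 = 398, y1_1 = 228, x_2 = 110, y_2 = 212, r_2 = 72, x0_3 = 32, y0_3 = 60, x1_3 = 96, y1_3 = 178, x0_4 = 238, y0_4 = 50, x_5 = 198, y_5 = 270, r_5 = 54, x0_6 = 44, y0_6 = 284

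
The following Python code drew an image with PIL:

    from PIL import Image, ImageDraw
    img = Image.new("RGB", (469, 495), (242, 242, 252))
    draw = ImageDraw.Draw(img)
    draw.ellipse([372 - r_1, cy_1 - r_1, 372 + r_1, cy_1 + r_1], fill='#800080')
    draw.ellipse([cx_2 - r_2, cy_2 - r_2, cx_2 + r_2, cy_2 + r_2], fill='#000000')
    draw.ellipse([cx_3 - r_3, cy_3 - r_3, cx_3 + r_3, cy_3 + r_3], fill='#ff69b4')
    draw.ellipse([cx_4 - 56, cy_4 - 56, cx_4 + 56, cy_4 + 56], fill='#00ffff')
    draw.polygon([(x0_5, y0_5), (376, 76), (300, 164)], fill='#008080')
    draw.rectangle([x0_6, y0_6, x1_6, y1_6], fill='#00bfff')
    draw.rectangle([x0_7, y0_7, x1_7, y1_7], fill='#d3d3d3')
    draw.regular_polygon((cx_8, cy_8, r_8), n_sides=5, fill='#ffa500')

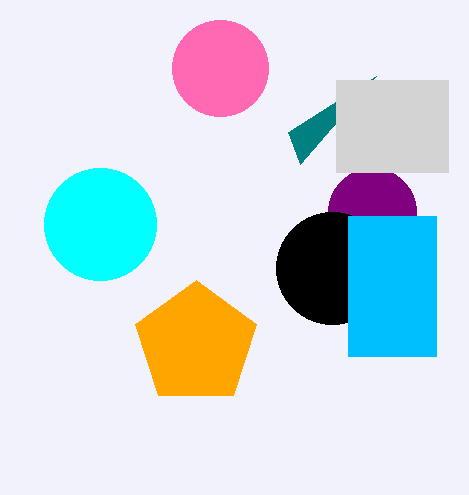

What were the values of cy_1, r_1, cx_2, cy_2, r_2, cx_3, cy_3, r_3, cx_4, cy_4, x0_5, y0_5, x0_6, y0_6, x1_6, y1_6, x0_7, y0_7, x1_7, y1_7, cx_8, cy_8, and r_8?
cy_1 = 212, r_1 = 44, cx_2 = 332, cy_2 = 268, r_2 = 56, cx_3 = 220, cy_3 = 68, r_3 = 48, cx_4 = 100, cy_4 = 224, x0_5 = 288, y0_5 = 132, x0_6 = 348, y0_6 = 216, x1_6 = 436, y1_6 = 356, x0_7 = 336, y0_7 = 80, x1_7 = 448, y1_7 = 172, cx_8 = 196, cy_8 = 344, r_8 = 64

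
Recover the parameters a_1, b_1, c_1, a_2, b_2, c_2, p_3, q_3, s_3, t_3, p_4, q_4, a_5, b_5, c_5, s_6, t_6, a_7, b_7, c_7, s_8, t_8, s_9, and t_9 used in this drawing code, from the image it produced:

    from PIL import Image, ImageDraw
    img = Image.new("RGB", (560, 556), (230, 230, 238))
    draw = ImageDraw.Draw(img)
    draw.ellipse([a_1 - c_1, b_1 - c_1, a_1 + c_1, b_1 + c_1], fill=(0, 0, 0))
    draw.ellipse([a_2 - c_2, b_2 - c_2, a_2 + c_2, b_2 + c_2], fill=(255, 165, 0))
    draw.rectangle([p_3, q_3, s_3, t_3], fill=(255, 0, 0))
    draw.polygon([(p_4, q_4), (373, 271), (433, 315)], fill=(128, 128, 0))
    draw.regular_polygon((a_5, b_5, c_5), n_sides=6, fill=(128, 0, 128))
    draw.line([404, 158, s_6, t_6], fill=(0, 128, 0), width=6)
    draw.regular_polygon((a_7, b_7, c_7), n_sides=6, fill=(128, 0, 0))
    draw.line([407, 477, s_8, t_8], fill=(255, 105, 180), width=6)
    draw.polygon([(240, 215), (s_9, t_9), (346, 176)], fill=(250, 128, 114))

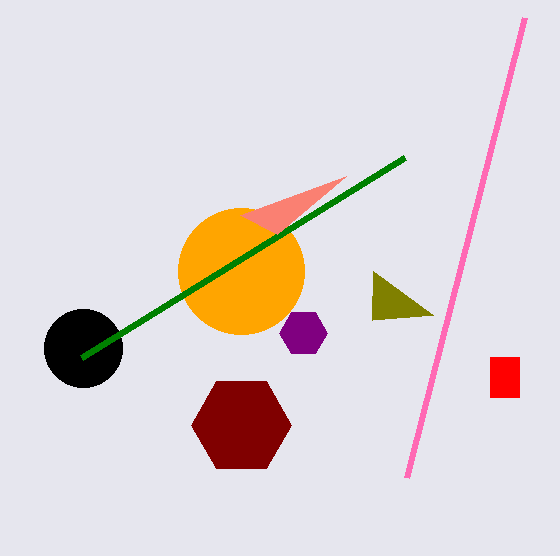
a_1 = 83; b_1 = 348; c_1 = 39; a_2 = 241; b_2 = 271; c_2 = 63; p_3 = 490; q_3 = 357; s_3 = 519; t_3 = 397; p_4 = 372; q_4 = 320; a_5 = 303; b_5 = 333; c_5 = 24; s_6 = 81; t_6 = 358; a_7 = 241; b_7 = 425; c_7 = 50; s_8 = 525; t_8 = 17; s_9 = 277; t_9 = 234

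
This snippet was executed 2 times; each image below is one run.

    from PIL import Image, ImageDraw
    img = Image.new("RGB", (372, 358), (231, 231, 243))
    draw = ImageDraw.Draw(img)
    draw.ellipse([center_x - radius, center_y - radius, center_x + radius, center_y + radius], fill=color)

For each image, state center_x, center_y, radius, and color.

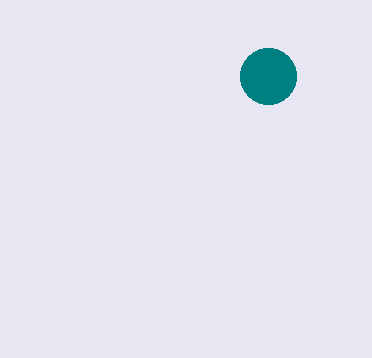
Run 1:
center_x = 268
center_y = 76
radius = 28
color = 'teal'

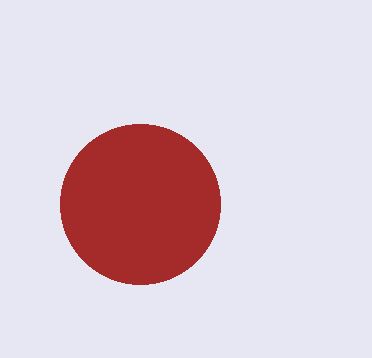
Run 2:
center_x = 140; center_y = 204; radius = 80; color = 'brown'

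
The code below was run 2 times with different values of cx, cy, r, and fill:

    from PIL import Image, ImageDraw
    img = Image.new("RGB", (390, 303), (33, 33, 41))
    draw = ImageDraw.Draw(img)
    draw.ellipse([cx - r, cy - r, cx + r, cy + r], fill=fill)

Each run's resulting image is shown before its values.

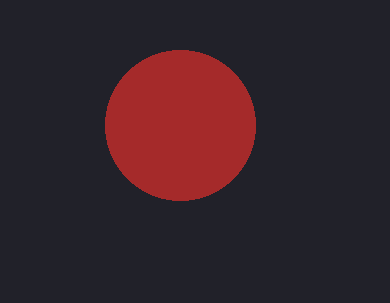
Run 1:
cx = 180
cy = 125
r = 75
fill = 'brown'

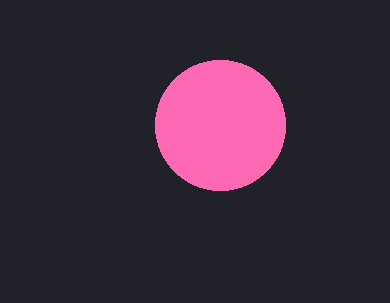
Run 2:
cx = 220
cy = 125
r = 65
fill = 'hotpink'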